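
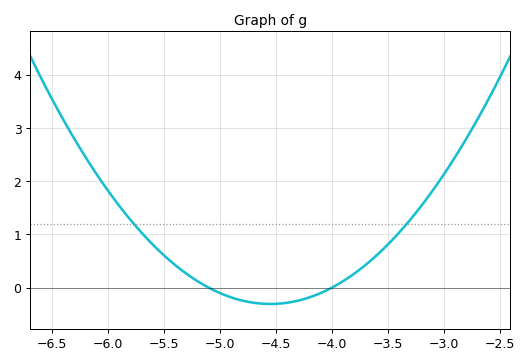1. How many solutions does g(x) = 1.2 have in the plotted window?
2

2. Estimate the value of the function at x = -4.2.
-0.182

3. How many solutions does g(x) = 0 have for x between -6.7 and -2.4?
2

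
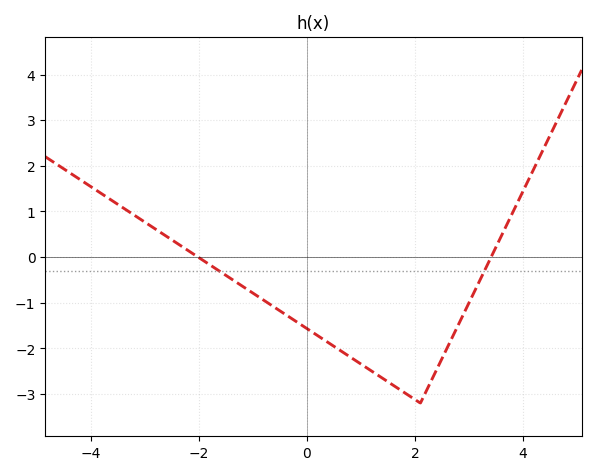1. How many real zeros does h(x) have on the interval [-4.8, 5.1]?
2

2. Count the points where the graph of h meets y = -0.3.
2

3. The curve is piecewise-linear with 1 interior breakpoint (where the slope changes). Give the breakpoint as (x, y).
(2.1, -3.2)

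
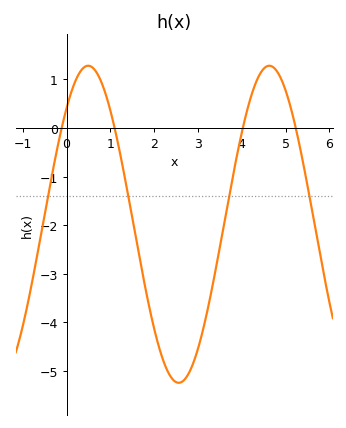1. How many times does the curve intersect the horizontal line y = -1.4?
4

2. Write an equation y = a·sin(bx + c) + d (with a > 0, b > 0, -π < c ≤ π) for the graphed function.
y = 3.26sin(1.5x + 0.82) - 1.98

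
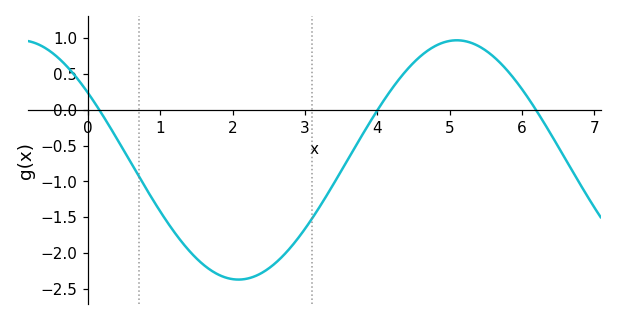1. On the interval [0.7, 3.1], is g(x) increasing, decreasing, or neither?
neither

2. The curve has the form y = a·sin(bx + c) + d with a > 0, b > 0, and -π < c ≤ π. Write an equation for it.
y = 1.67sin(1.04x + 2.55) - 0.7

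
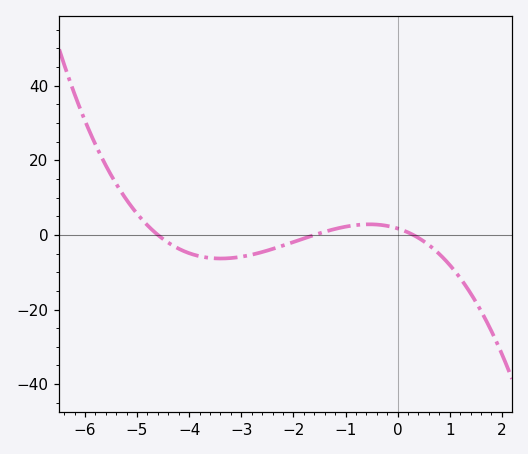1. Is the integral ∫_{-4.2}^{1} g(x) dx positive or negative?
negative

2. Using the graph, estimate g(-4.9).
4.07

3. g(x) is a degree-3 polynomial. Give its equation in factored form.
y = -0.79(x + 4.6)(x + 1.6)(x - 0.3)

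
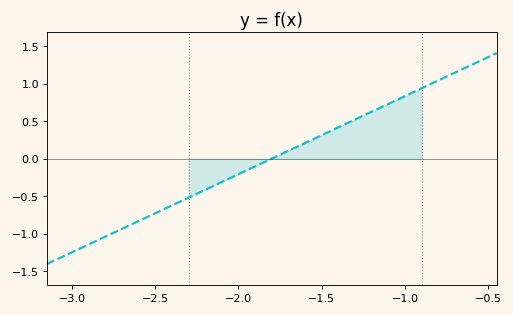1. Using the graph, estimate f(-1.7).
0.1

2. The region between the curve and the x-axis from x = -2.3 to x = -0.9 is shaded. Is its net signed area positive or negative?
positive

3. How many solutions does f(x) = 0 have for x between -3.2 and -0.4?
1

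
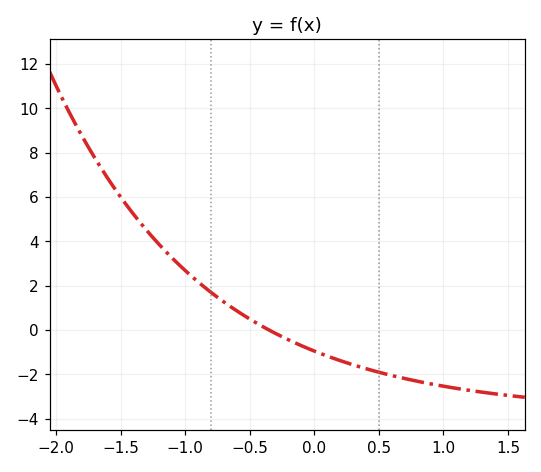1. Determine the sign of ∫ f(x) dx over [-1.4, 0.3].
positive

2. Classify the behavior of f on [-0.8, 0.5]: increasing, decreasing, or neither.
decreasing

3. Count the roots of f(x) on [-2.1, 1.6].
1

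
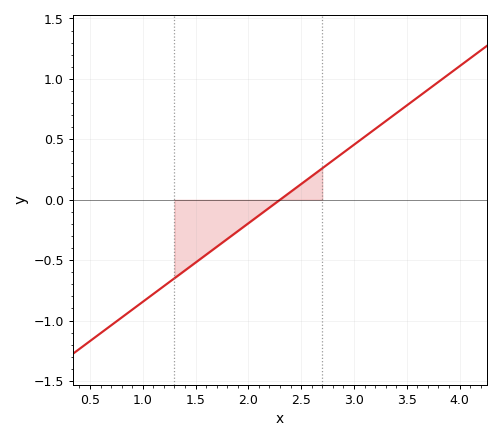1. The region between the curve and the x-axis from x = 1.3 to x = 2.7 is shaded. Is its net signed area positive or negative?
negative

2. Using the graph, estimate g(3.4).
0.715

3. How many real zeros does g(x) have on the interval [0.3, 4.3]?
1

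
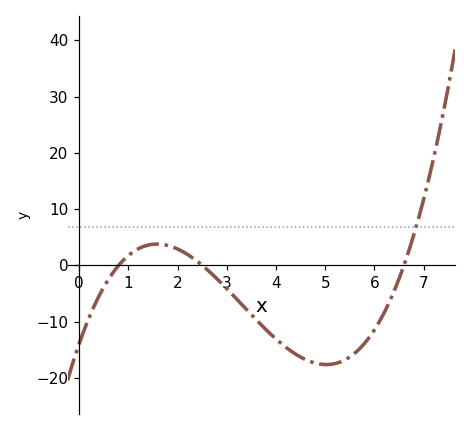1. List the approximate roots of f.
0.8, 2.4, 6.6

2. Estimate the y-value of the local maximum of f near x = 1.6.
4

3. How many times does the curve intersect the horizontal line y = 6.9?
1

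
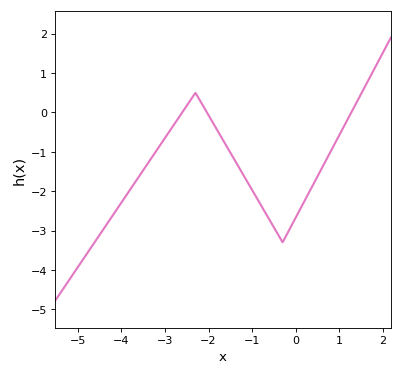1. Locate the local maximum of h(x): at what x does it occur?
-2.3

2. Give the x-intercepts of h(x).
-2.6, -2.04, 1.28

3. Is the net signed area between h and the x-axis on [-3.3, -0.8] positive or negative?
negative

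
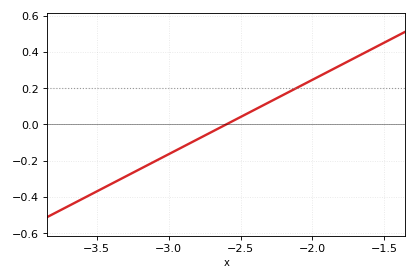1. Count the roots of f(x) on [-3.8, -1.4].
1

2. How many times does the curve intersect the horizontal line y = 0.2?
1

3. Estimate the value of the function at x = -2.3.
0.123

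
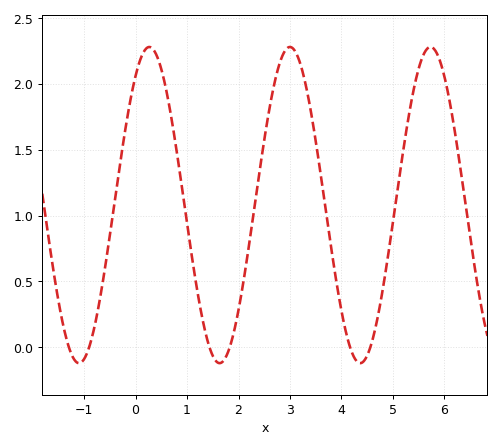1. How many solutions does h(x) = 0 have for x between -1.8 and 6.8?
6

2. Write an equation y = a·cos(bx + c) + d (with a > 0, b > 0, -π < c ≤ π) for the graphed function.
y = 1.2cos(2.3x - 0.612) + 1.08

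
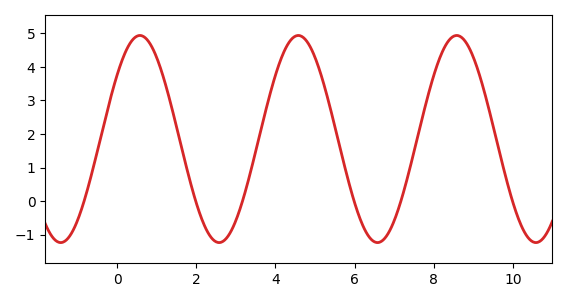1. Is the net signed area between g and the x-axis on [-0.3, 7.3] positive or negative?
positive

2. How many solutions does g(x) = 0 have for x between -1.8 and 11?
6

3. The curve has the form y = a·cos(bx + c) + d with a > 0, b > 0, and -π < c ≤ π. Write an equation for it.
y = 3.09cos(1.57x - 0.902) + 1.85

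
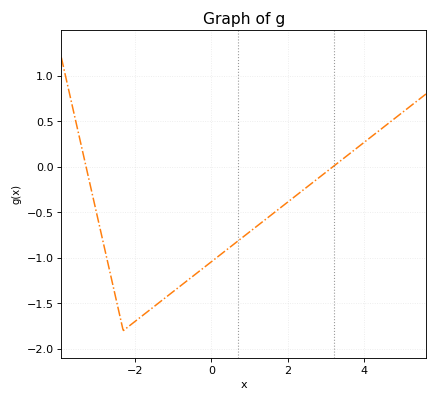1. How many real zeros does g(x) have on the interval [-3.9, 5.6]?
2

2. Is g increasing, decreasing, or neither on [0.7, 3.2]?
increasing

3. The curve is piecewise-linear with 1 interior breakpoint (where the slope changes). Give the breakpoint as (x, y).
(-2.3, -1.8)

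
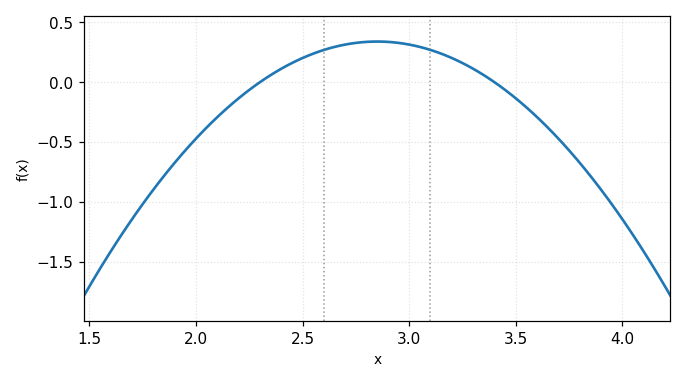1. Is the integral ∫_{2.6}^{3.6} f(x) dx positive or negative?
positive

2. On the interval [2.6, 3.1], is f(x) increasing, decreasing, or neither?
neither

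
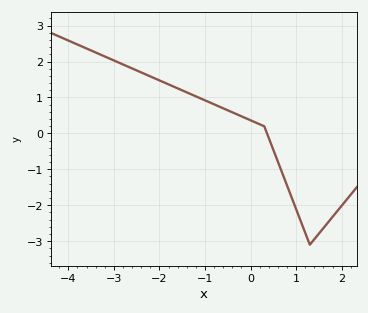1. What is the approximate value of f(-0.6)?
0.699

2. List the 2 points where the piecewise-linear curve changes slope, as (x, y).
(0.3, 0.2); (1.3, -3.1)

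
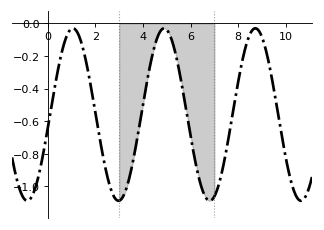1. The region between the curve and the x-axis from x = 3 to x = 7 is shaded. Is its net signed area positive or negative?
negative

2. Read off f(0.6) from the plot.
-0.18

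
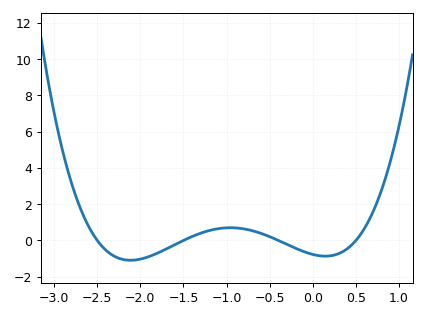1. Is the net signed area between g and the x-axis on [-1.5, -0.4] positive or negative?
positive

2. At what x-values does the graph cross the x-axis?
-2.5, -1.5, -0.4, 0.5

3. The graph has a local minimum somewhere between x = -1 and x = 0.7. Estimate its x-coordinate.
0.145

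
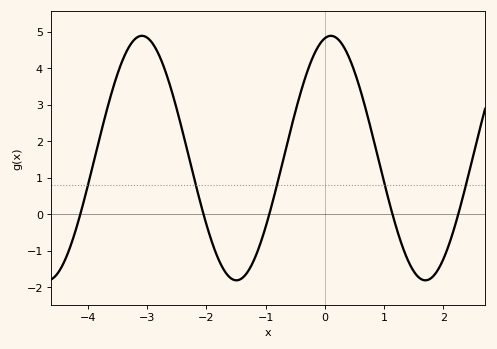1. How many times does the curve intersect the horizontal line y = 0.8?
5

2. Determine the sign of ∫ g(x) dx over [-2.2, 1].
positive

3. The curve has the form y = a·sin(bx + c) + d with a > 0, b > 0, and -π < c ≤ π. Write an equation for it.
y = 3.35sin(2x + 1.4) + 1.54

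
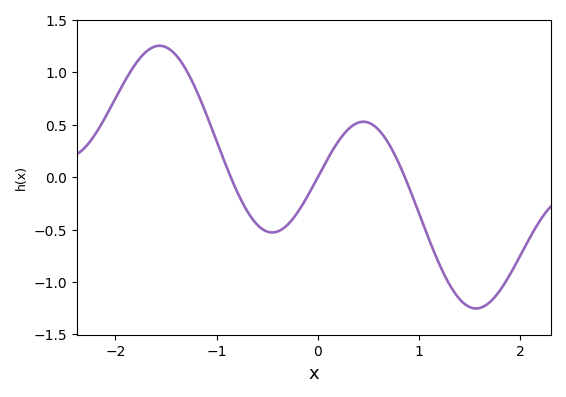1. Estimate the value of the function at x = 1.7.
-1.2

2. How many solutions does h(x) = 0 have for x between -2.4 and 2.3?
3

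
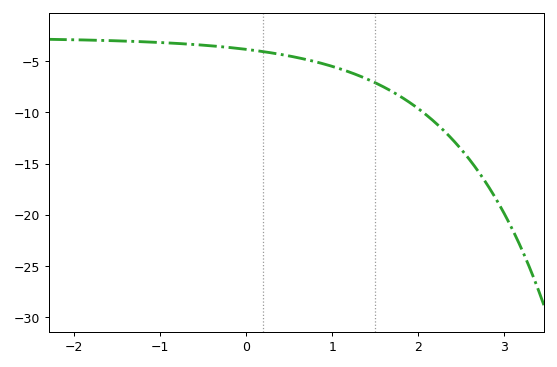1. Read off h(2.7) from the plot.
-15.8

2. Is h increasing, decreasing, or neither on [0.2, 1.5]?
decreasing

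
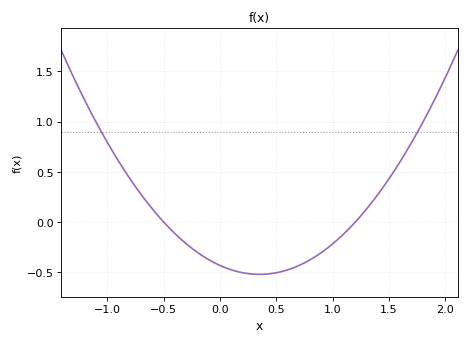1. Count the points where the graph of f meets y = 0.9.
2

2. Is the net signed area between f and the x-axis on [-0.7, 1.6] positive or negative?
negative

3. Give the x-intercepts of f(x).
-0.5, 1.2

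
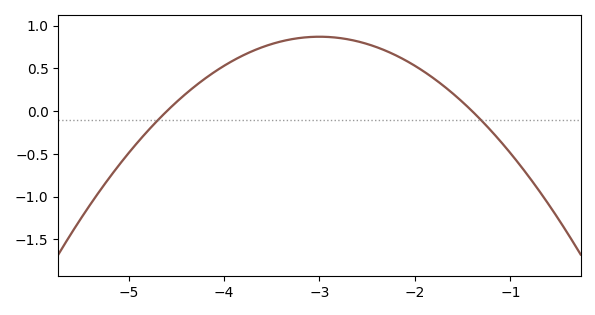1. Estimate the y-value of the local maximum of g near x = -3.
0.85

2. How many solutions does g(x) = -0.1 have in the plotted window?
2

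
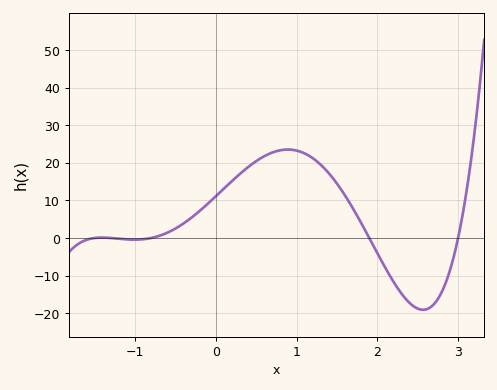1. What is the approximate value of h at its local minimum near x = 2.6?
-19.1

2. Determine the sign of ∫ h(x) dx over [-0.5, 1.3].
positive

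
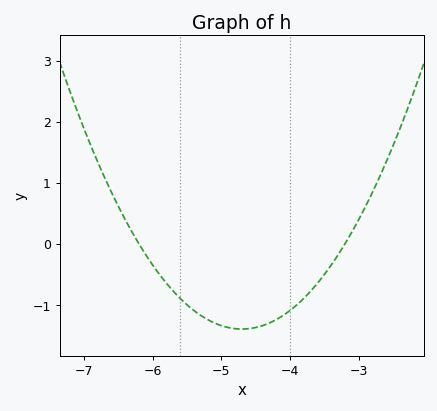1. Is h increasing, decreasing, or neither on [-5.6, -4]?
neither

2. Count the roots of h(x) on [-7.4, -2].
2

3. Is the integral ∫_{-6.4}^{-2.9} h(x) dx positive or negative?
negative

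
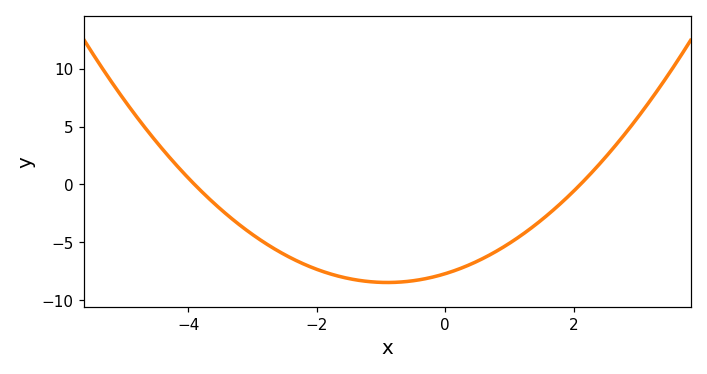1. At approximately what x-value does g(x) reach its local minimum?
-0.9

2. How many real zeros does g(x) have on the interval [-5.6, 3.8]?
2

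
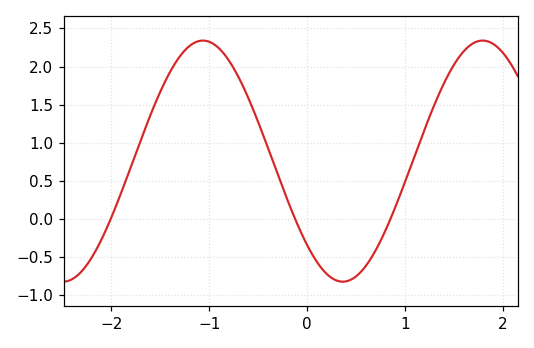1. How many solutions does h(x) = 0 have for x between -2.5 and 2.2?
3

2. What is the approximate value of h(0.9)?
0.157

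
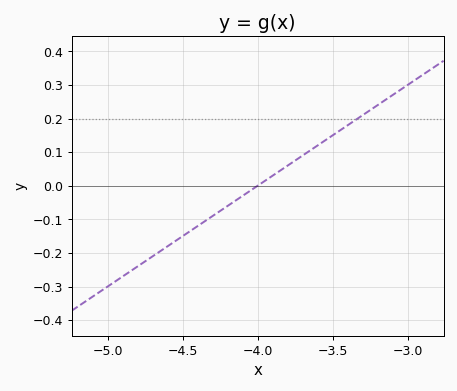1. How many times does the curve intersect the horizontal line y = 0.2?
1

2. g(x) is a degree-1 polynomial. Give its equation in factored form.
y = 0.3(x + 4)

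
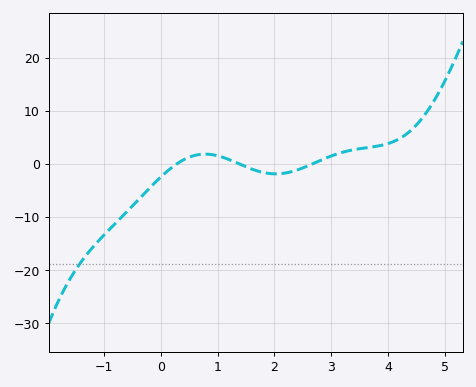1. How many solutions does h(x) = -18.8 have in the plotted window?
1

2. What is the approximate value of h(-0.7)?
-10.1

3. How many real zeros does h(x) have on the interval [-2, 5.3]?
3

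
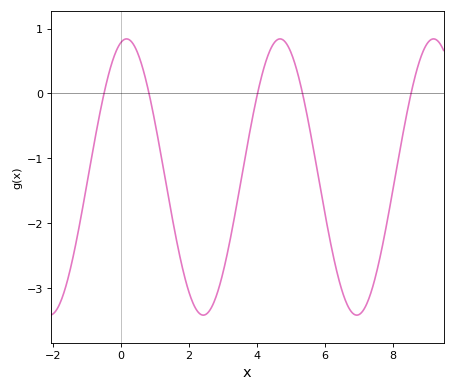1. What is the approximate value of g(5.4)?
-0.141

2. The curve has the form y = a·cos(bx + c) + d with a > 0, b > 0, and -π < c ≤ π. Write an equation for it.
y = 2.13cos(1.39x - 0.222) - 1.29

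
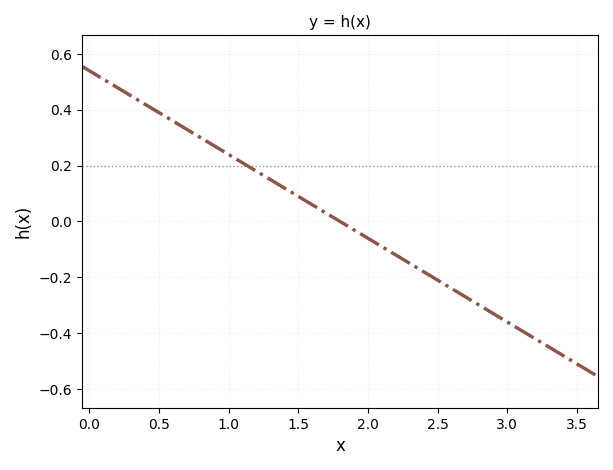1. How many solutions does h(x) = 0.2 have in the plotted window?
1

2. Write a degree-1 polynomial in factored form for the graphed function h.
y = -0.3(x - 1.8)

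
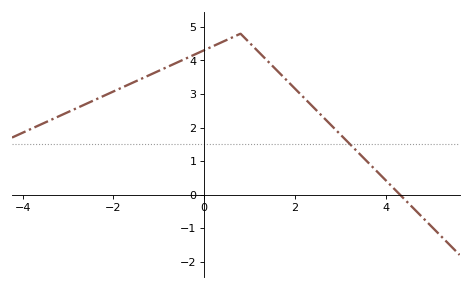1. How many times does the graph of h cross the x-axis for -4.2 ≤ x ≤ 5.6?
1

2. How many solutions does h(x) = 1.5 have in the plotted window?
1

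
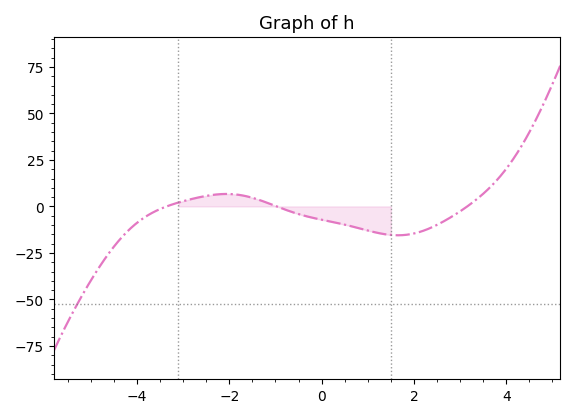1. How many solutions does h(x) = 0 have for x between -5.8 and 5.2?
3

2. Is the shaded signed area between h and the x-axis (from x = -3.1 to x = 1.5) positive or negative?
negative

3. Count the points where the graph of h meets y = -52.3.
1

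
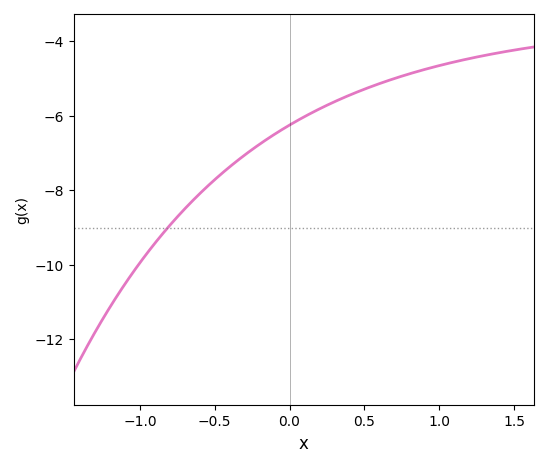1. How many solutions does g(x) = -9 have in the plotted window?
1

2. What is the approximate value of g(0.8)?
-4.8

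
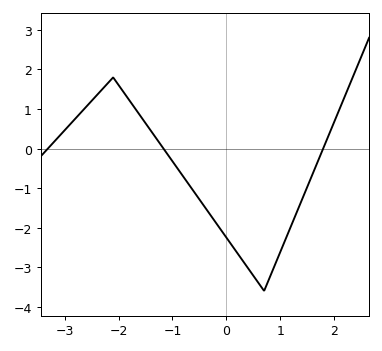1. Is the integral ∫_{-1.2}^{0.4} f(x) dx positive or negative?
negative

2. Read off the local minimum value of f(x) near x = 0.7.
-3.6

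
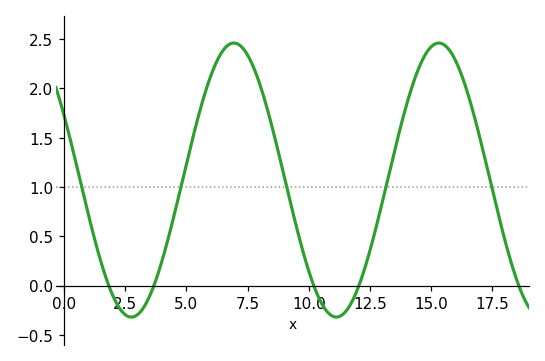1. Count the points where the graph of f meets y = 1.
5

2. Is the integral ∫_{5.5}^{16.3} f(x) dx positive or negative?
positive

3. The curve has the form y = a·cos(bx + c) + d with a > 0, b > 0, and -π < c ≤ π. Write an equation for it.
y = 1.39cos(0.75x + 1.08) + 1.07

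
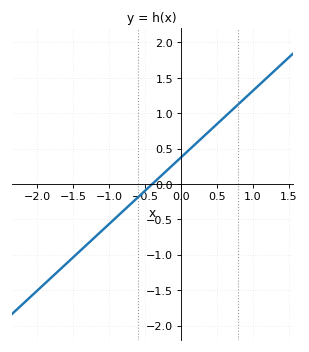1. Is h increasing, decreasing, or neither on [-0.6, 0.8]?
increasing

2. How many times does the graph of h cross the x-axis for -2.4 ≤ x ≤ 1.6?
1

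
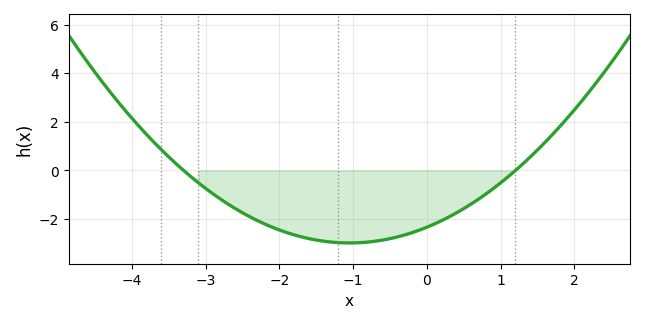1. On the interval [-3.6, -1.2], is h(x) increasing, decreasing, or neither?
decreasing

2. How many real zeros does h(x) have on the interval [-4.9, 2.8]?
2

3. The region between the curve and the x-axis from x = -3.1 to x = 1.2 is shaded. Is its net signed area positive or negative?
negative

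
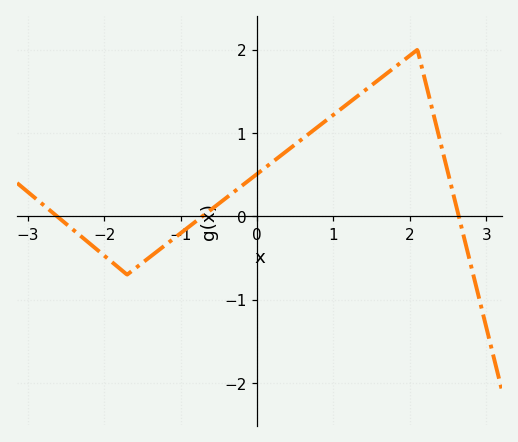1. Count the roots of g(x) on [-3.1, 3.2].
3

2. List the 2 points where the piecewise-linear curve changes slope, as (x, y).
(-1.7, -0.7); (2.1, 2)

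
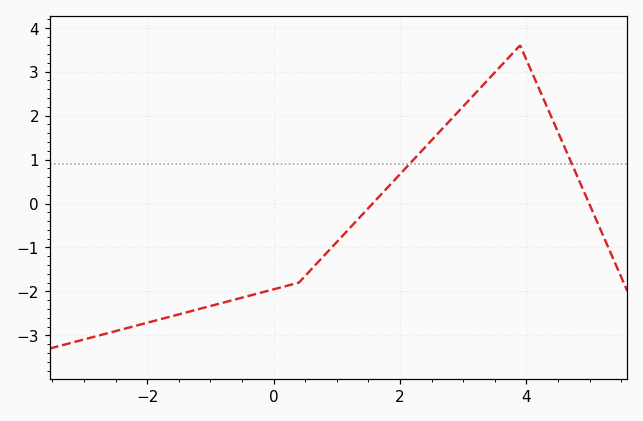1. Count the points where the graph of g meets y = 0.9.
2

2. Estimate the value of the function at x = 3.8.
3.4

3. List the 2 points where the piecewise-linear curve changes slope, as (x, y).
(0.4, -1.8); (3.9, 3.6)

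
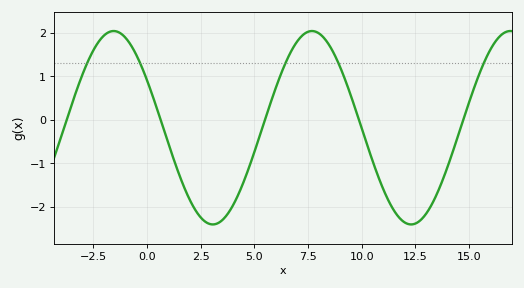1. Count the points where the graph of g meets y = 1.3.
5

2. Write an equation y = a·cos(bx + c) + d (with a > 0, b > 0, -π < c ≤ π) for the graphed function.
y = 2.22cos(0.68x + 1.1) - 0.18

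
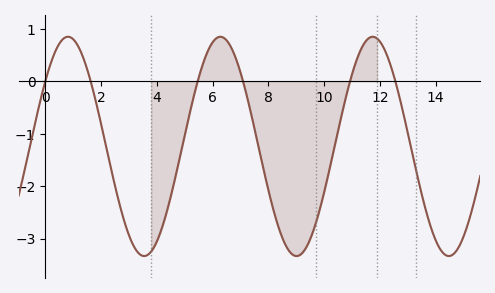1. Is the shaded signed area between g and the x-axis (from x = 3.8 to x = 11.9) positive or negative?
negative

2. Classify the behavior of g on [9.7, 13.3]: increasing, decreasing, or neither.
neither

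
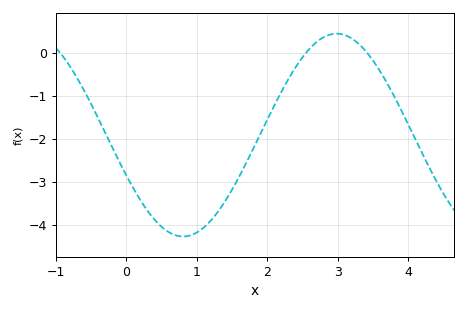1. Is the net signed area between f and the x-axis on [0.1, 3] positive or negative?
negative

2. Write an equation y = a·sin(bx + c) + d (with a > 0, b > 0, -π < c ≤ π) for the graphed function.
y = 2.36sin(1.4x - 2.7) - 1.91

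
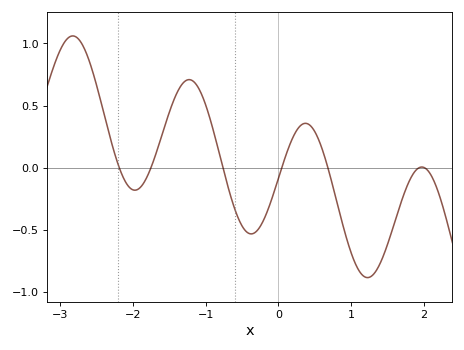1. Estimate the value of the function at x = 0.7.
-0.05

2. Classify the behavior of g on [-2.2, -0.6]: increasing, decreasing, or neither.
neither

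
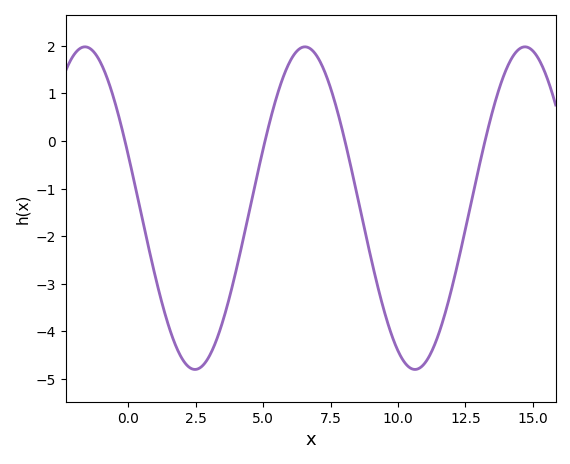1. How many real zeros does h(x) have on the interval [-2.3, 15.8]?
4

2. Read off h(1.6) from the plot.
-4.07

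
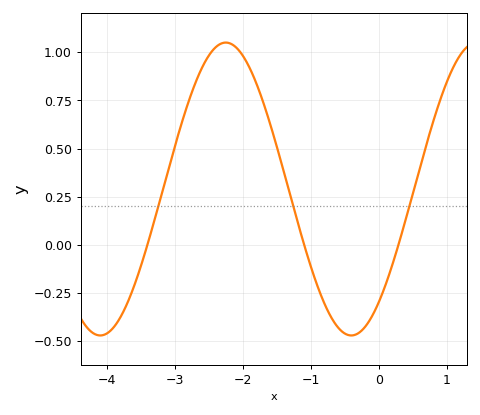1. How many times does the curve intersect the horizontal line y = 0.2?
3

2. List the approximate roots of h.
-3.41, -1.1, 0.288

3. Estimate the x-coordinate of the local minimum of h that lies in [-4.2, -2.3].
-4.1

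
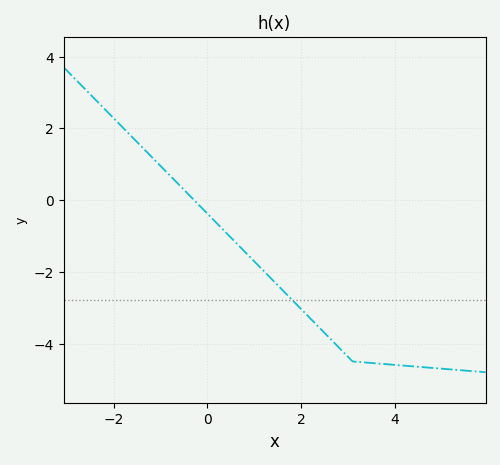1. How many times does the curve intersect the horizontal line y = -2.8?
1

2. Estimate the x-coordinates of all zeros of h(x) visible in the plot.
-0.284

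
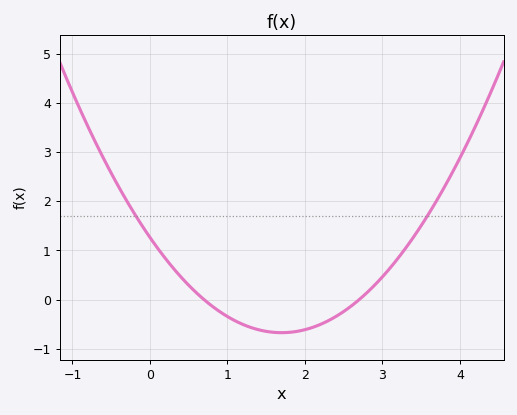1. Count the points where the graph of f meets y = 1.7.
2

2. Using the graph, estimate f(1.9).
-0.643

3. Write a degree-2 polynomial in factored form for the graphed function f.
y = 0.67(x - 0.7)(x - 2.7)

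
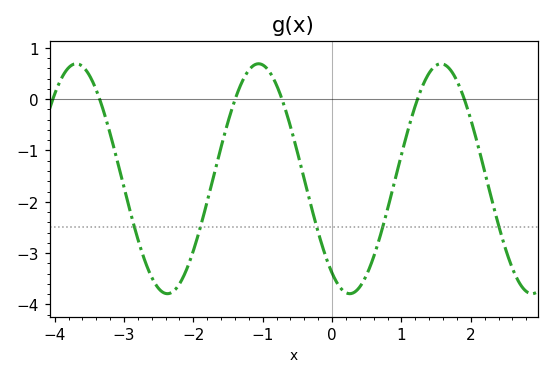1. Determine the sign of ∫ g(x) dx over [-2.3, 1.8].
negative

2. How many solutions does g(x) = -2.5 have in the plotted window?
5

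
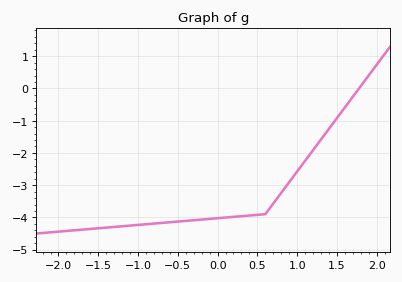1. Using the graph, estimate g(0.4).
-3.9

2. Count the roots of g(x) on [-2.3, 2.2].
1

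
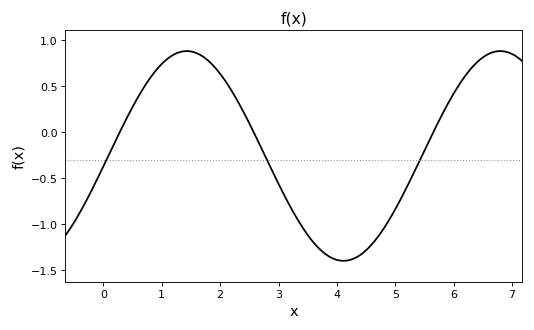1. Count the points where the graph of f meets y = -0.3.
3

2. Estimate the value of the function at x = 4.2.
-1.39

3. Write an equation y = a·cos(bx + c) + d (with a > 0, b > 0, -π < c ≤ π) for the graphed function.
y = 1.14cos(1.17x - 1.67) - 0.26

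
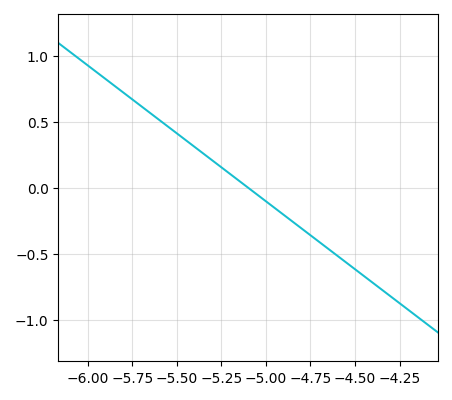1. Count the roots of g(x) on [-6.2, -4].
1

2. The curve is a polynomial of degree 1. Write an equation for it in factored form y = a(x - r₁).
y = -1.03(x + 5.1)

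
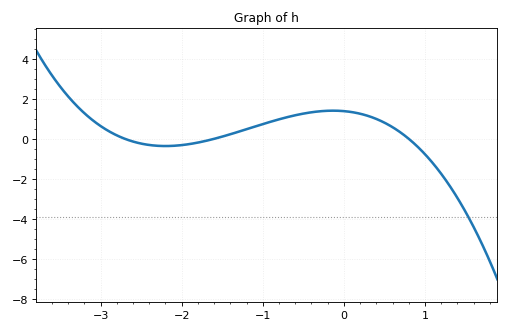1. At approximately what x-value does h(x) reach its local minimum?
-2.2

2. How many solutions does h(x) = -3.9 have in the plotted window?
1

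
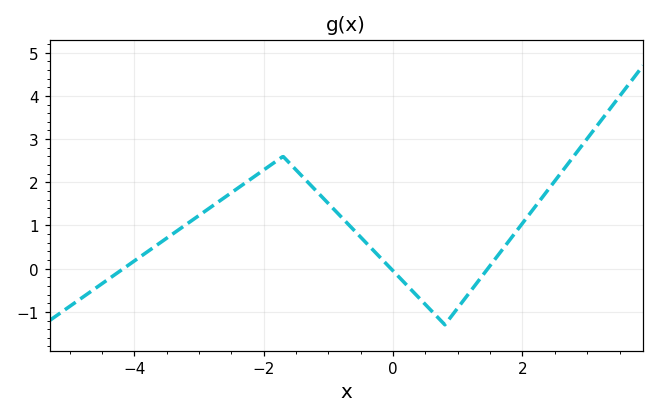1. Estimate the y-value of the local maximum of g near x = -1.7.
2.6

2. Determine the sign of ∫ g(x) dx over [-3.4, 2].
positive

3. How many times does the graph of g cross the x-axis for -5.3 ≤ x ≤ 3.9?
3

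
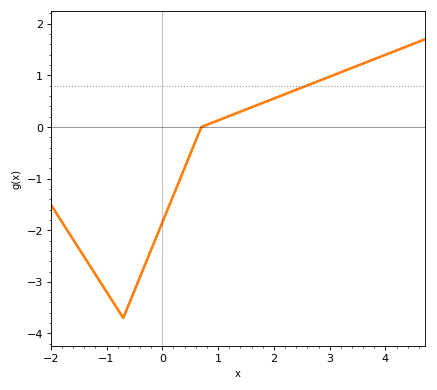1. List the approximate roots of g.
0.7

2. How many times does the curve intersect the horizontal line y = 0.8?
1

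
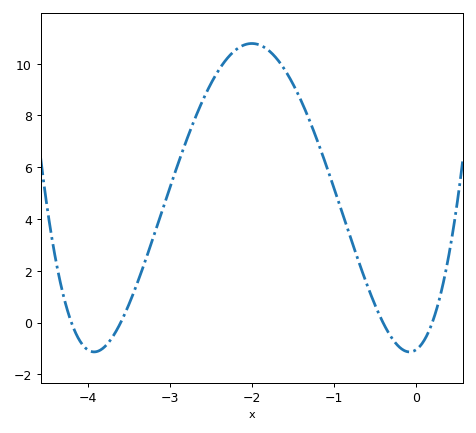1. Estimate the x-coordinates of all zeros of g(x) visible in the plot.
-4.2, -3.6, -0.4, 0.2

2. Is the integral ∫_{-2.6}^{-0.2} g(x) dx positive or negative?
positive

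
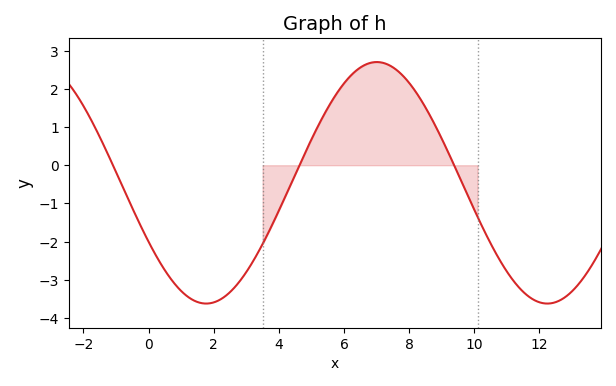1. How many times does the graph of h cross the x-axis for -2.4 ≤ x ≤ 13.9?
3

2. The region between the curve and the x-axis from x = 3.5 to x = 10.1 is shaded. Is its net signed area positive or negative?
positive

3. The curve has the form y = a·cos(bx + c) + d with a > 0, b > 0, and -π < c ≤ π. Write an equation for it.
y = 3.16cos(0.6x + 2.08) - 0.46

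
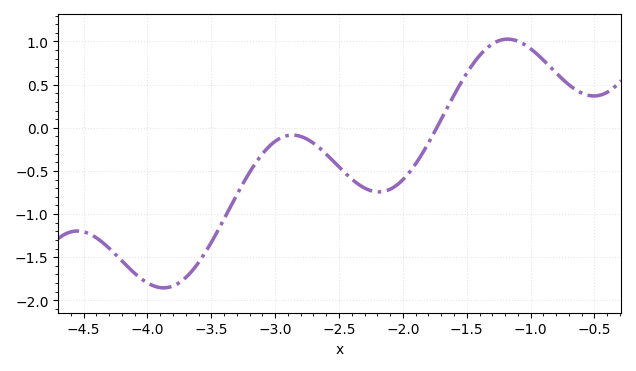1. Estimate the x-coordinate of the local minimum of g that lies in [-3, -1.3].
-2.19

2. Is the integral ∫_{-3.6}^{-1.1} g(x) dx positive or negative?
negative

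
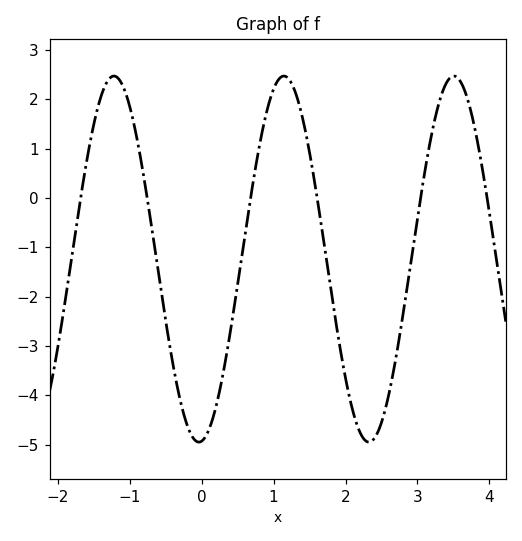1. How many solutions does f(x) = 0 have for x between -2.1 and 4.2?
6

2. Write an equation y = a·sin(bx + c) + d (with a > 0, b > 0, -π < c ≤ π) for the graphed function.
y = 3.71sin(2.66x - 1.47) - 1.24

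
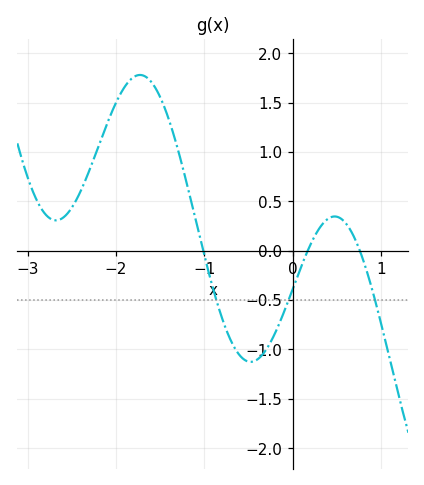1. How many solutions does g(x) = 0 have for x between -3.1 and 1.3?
3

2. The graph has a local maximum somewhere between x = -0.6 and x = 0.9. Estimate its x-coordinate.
0.5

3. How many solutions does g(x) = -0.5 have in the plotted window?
3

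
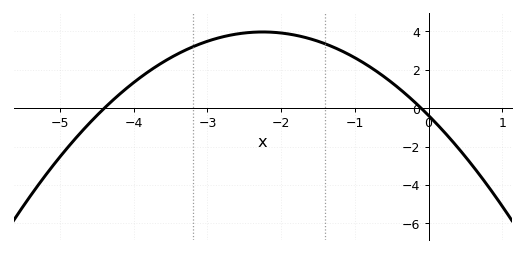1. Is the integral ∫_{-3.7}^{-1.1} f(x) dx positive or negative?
positive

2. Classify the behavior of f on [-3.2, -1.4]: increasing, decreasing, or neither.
neither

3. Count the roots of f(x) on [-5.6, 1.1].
2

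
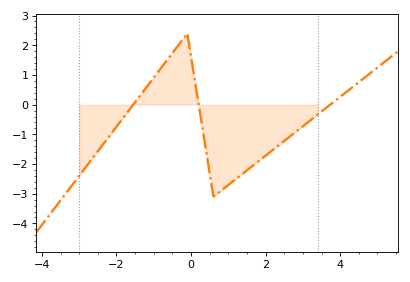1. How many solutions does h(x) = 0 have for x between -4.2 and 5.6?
3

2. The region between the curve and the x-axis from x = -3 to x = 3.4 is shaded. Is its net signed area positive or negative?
negative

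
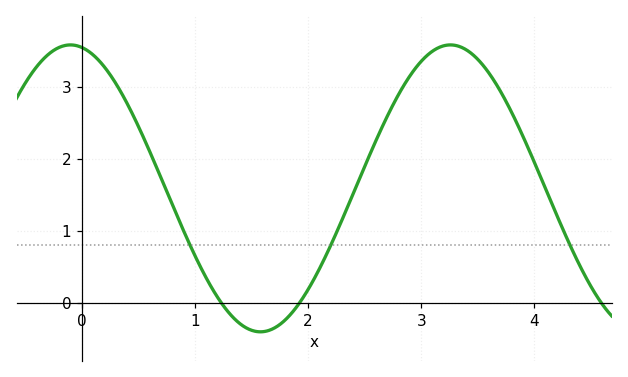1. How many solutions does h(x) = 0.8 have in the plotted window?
3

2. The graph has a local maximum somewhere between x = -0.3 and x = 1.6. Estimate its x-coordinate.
-0.103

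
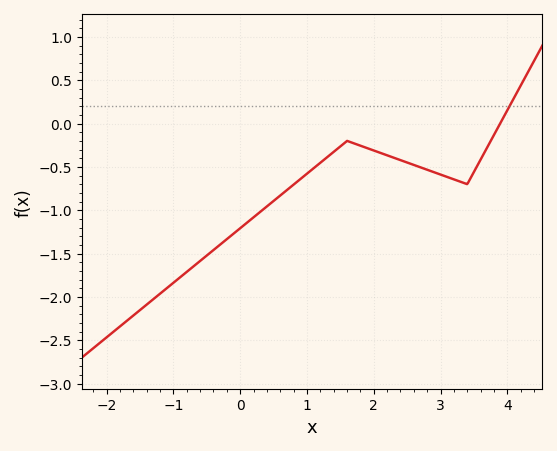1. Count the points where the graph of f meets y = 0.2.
1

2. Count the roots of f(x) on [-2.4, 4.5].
1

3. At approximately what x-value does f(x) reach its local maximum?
1.6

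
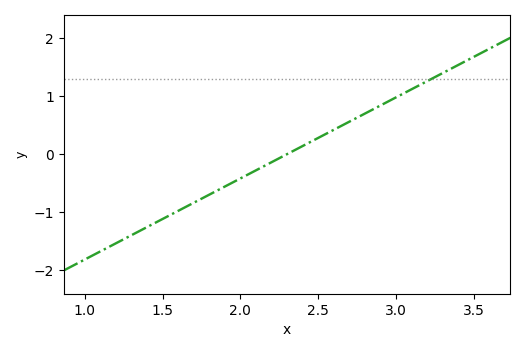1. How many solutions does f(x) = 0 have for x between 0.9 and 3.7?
1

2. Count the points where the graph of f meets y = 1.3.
1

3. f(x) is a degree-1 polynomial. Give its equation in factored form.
y = 1.4(x - 2.3)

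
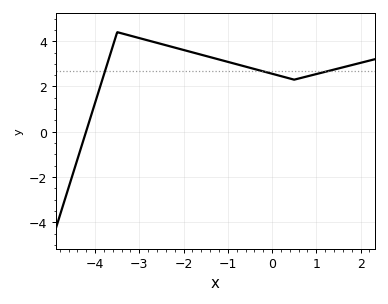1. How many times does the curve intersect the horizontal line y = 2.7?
3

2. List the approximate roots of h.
-4.2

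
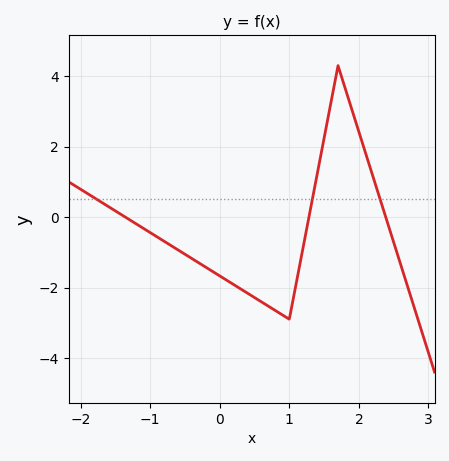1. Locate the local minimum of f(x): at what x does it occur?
0.999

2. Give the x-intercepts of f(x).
-1.36, 1.28, 2.39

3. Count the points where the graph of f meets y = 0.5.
3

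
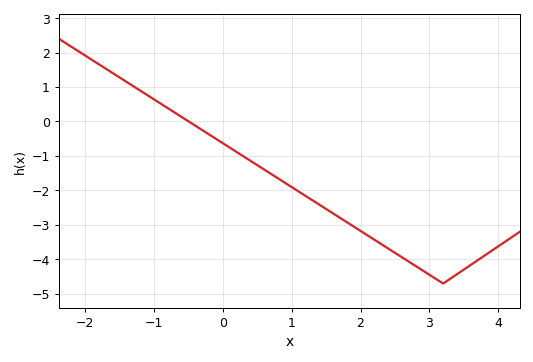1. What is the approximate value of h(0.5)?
-1.3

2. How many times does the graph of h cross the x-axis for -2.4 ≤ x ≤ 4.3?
1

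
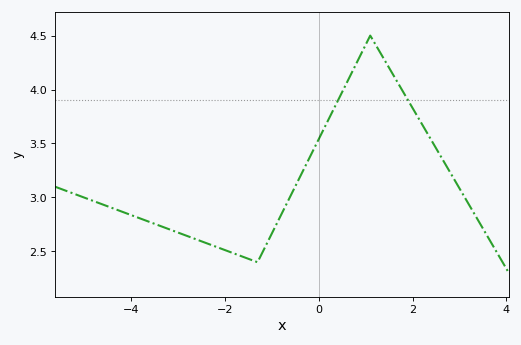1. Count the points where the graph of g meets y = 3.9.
2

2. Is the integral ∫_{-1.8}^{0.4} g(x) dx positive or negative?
positive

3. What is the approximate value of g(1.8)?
3.98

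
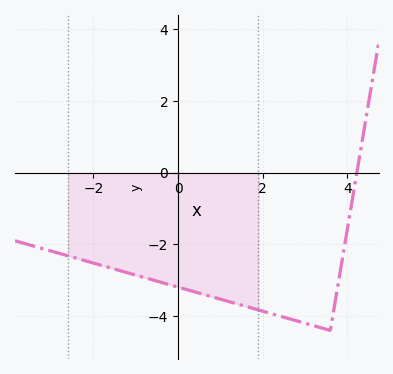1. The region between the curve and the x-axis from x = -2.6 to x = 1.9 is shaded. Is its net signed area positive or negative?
negative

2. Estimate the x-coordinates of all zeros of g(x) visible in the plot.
4.2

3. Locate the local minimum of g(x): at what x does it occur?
3.6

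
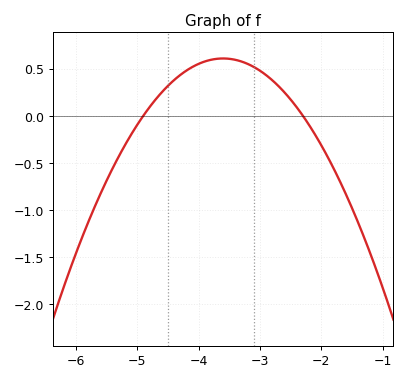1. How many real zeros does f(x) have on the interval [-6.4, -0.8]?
2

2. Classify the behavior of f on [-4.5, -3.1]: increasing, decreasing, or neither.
neither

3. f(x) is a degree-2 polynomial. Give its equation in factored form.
y = -0.36(x + 4.9)(x + 2.3)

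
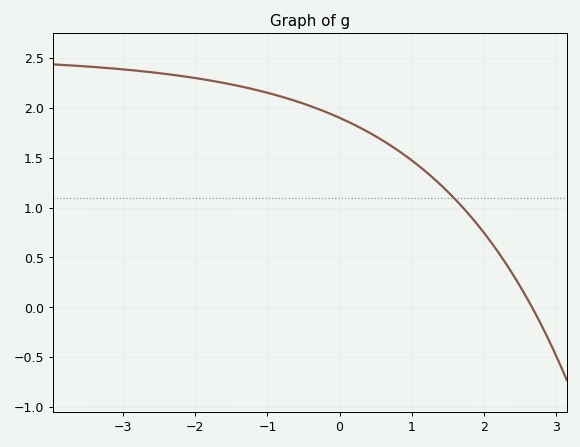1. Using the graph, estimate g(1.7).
1.01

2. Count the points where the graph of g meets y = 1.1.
1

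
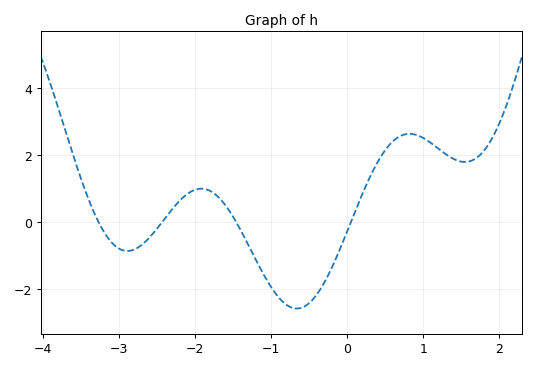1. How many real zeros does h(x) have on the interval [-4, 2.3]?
4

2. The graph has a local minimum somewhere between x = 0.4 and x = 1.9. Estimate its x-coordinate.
1.55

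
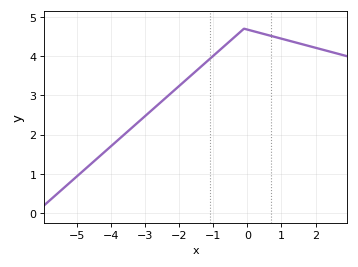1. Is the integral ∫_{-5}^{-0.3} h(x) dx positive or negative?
positive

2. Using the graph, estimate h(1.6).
4.31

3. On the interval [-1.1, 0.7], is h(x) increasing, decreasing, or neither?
neither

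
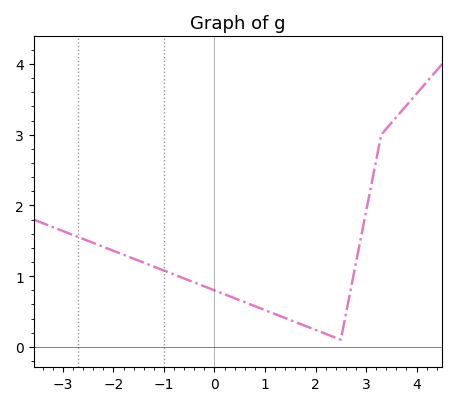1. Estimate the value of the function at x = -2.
1.36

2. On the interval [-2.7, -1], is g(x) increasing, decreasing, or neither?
decreasing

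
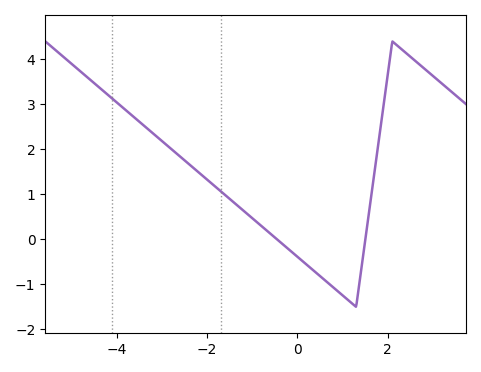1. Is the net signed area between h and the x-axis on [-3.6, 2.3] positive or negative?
positive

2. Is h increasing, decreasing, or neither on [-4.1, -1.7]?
decreasing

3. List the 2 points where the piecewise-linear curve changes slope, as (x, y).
(1.3, -1.5); (2.1, 4.4)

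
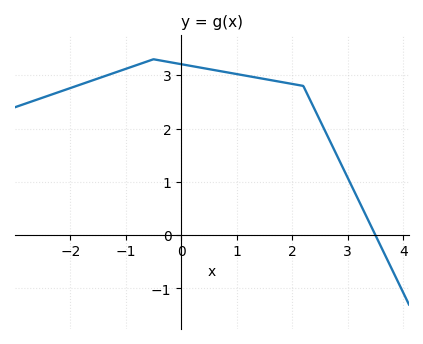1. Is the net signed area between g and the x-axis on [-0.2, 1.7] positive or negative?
positive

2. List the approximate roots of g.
3.5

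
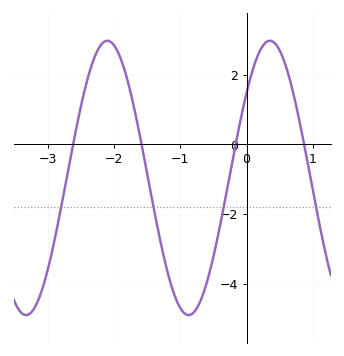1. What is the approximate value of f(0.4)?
2.94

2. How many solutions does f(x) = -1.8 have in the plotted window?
4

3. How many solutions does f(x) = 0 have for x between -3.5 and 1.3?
4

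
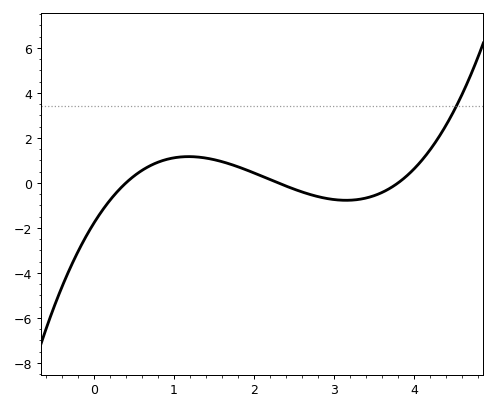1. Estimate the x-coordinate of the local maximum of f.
1.2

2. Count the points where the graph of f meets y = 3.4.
1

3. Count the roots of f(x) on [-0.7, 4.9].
3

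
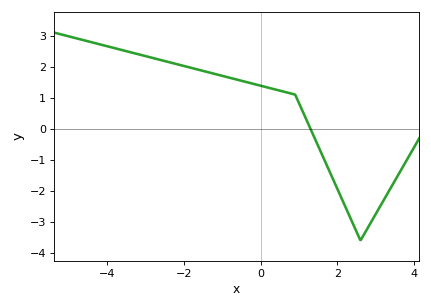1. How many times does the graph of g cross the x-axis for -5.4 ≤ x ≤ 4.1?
1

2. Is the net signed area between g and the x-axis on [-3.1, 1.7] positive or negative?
positive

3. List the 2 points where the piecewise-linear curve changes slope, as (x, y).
(0.9, 1.1); (2.6, -3.6)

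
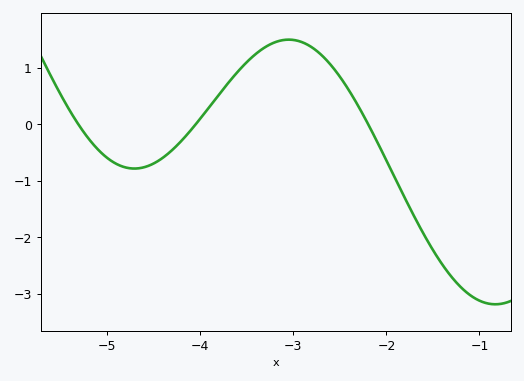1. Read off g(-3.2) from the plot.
1.5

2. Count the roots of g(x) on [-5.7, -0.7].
3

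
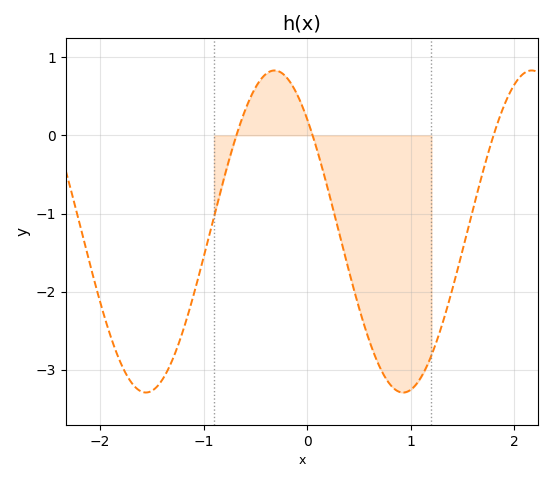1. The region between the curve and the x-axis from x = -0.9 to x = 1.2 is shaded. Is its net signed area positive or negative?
negative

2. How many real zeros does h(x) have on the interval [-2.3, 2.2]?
3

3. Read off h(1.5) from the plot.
-1.47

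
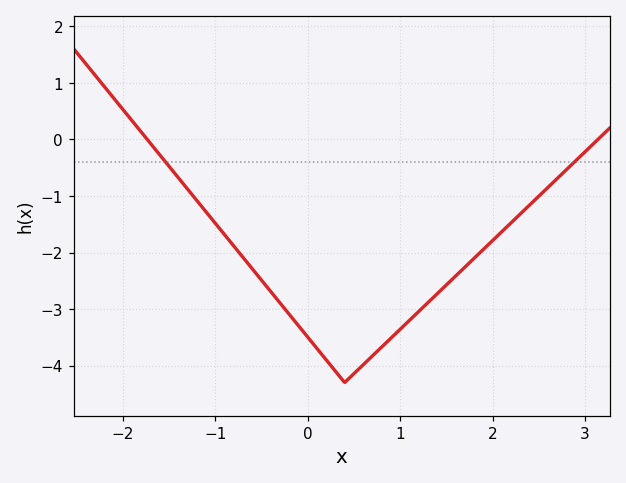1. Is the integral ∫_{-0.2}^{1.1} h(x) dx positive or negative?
negative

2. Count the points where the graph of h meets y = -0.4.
2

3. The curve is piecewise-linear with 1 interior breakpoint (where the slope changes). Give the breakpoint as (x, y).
(0.4, -4.3)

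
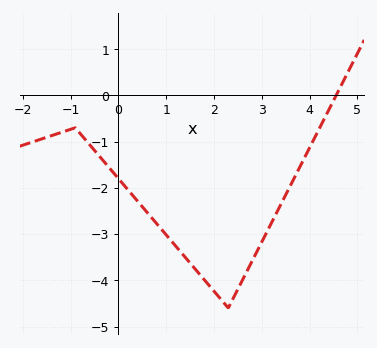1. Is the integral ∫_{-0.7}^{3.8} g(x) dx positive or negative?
negative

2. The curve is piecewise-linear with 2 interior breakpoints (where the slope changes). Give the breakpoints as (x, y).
(-0.9, -0.7); (2.3, -4.6)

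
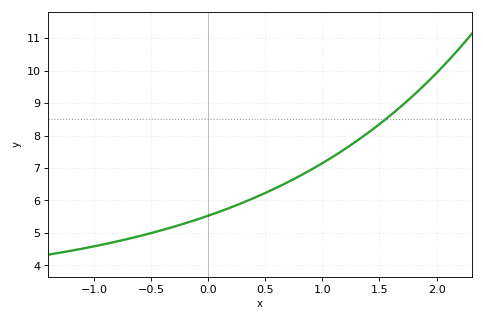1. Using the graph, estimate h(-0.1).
5.41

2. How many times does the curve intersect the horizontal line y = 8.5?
1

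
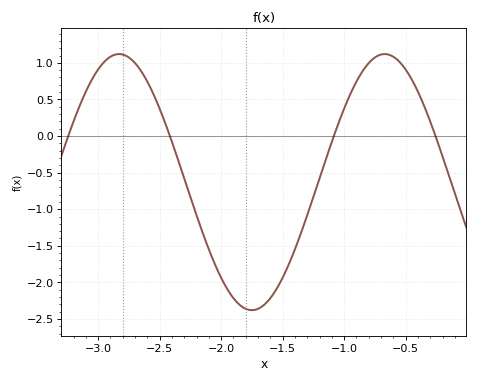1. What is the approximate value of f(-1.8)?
-2.36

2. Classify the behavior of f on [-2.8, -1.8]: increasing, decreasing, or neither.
decreasing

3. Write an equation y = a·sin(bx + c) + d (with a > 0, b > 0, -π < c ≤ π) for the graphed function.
y = 1.75sin(2.91x - 2.76) - 0.63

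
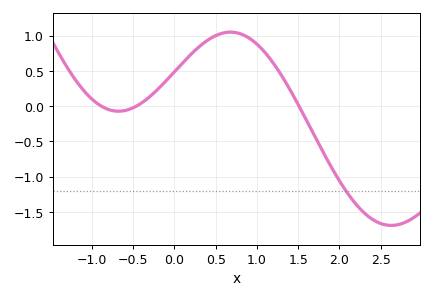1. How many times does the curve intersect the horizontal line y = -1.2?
1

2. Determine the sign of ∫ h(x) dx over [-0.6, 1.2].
positive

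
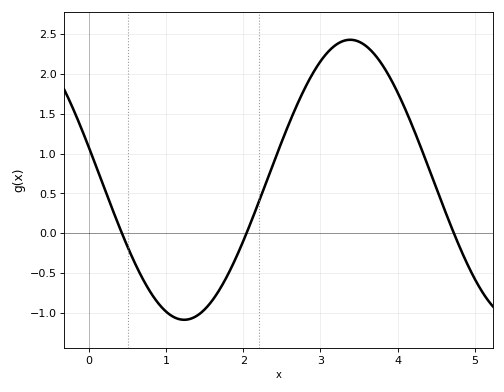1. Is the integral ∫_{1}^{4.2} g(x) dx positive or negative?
positive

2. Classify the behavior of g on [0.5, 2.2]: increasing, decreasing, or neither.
neither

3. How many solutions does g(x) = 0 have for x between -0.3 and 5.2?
3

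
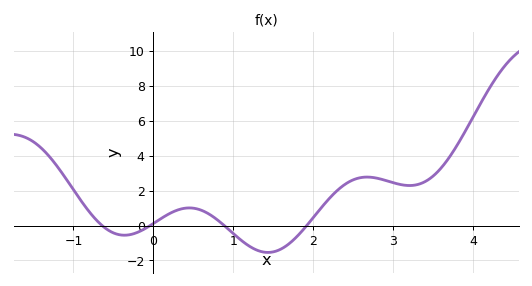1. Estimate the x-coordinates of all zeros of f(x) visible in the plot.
-0.642, -0.04, 0.885, 1.92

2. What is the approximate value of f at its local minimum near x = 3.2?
2.29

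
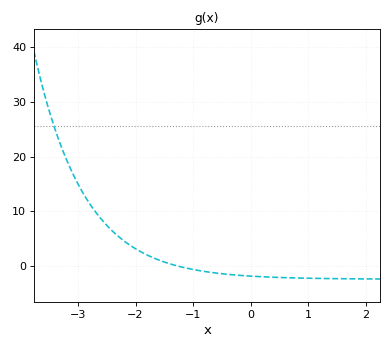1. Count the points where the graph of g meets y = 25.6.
1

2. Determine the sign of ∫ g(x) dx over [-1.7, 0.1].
negative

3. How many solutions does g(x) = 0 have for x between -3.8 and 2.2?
1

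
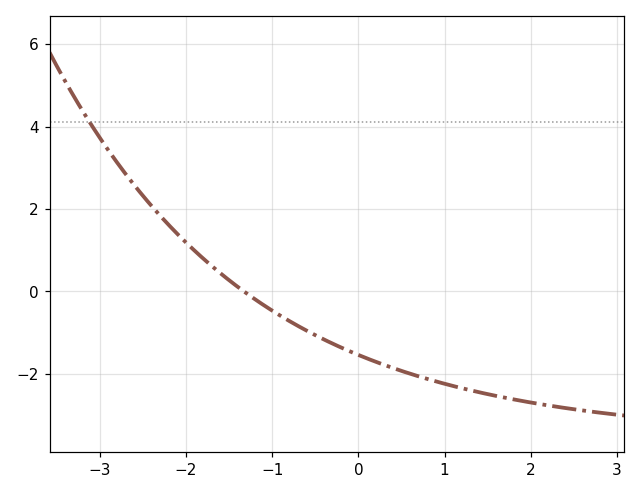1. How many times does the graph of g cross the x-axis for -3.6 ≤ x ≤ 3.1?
1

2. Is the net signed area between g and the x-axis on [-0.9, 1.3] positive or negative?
negative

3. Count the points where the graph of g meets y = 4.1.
1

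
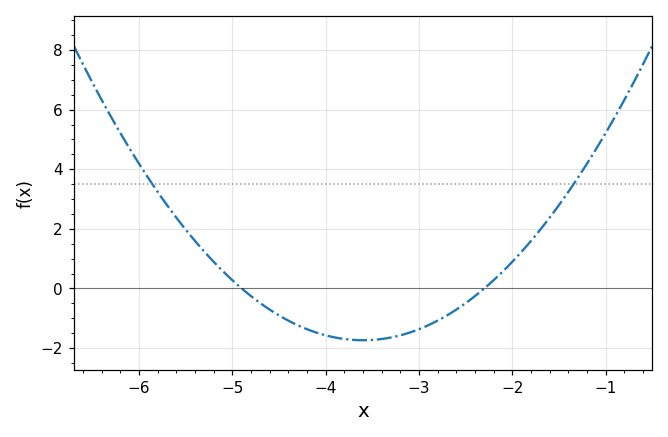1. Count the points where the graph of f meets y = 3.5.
2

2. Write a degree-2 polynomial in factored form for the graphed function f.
y = 1.03(x + 4.9)(x + 2.3)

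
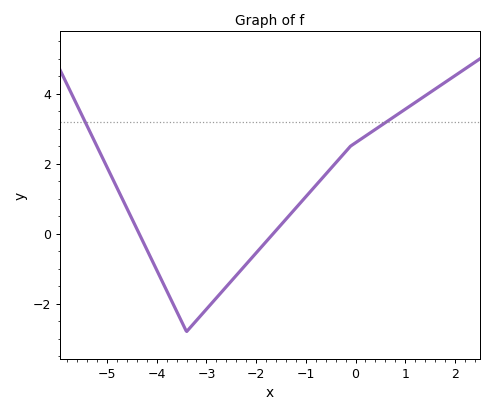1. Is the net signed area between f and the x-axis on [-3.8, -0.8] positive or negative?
negative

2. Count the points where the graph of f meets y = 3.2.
2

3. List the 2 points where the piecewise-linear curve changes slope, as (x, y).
(-3.4, -2.8); (-0.1, 2.5)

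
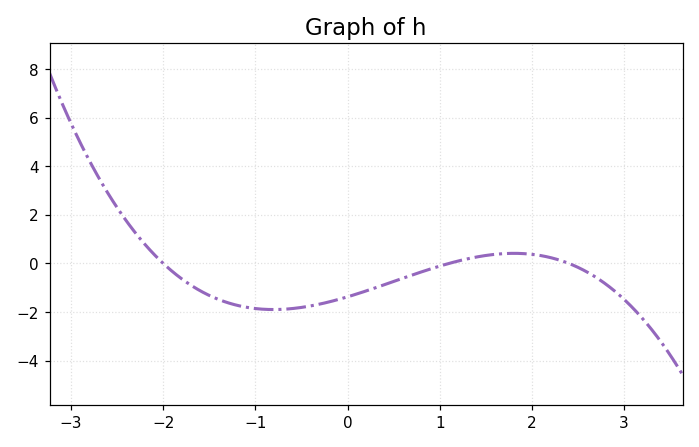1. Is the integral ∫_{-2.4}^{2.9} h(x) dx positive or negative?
negative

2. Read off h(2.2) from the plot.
0.2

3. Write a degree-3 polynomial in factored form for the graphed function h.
y = -0.26(x + 2)(x - 1.1)(x - 2.4)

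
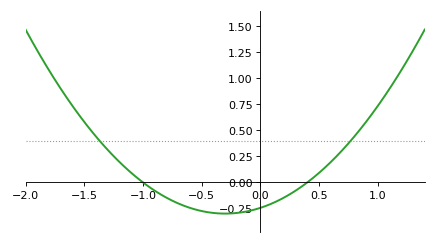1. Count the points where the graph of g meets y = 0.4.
2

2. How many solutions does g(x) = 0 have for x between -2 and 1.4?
2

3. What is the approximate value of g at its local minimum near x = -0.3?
-0.3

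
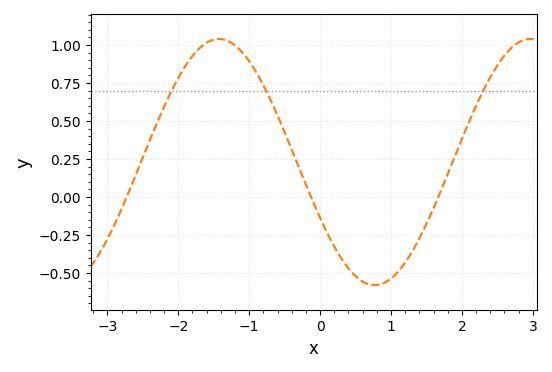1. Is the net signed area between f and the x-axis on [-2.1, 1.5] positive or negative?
positive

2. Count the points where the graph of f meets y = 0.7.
3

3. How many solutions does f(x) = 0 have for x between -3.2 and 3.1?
3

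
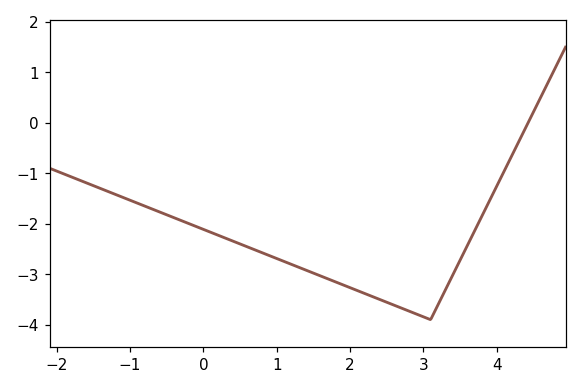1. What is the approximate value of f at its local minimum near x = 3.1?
-3.9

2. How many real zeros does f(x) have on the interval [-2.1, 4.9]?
1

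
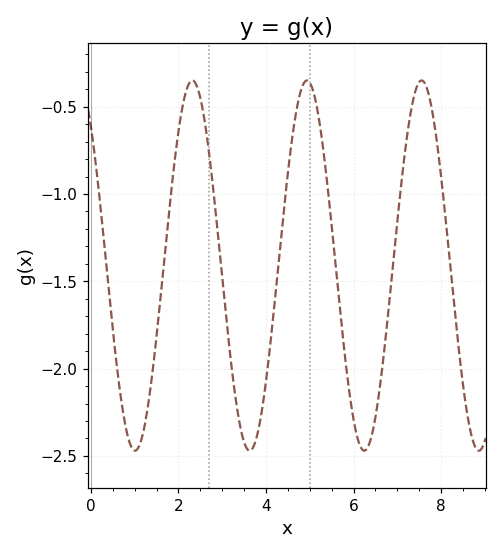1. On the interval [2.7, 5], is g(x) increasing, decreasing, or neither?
neither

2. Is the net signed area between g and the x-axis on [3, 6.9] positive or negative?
negative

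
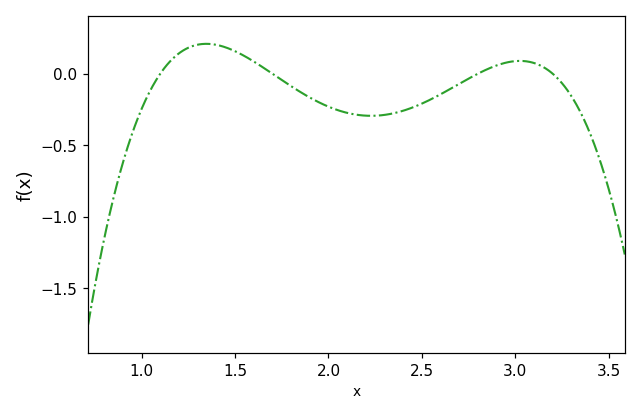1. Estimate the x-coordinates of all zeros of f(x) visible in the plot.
1.1, 1.7, 2.8, 3.2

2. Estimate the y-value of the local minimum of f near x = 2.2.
-0.295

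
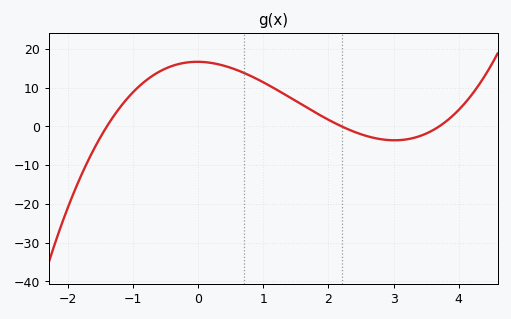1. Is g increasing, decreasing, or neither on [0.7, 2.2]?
decreasing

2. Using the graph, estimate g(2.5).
-2.05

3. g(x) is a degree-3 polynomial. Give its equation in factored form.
y = 1.46(x + 1.4)(x - 2.2)(x - 3.7)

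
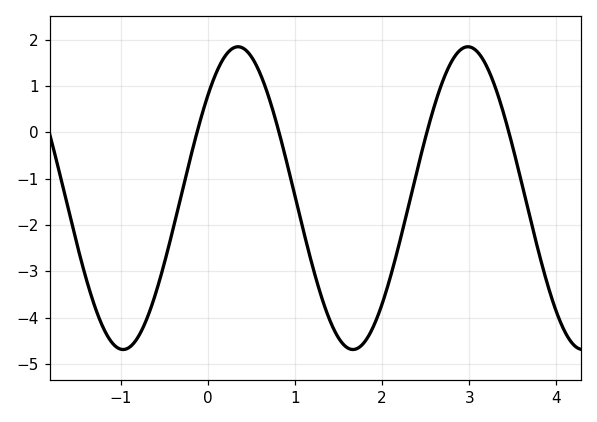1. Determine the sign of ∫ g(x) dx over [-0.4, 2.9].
negative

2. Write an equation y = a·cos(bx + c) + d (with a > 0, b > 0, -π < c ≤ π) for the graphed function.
y = 3.27cos(2.38x - 0.82) - 1.42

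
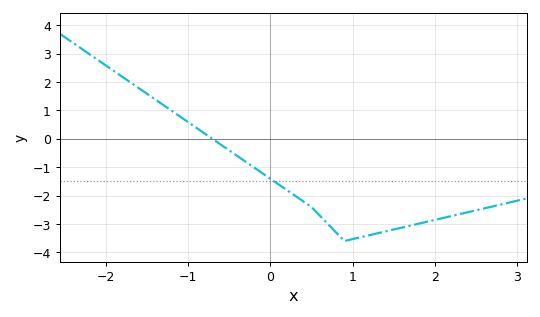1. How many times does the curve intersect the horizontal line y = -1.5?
1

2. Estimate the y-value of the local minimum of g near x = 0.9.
-3.6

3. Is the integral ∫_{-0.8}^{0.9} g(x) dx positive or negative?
negative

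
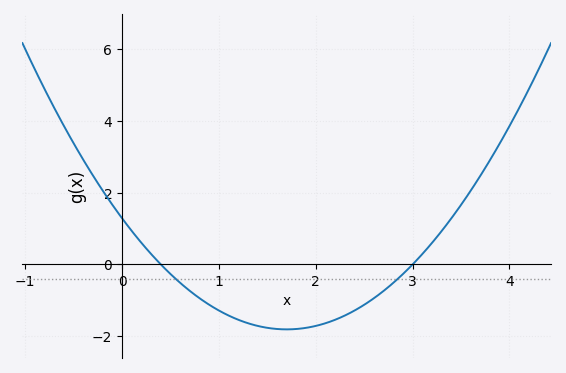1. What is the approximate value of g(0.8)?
-0.942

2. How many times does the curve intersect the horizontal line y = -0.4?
2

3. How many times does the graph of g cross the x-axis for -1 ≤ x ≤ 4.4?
2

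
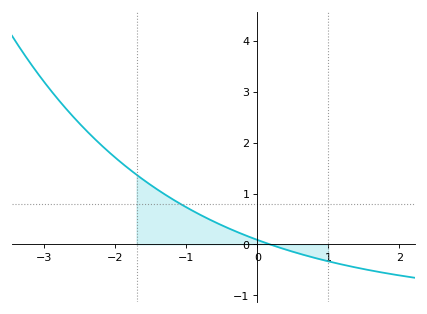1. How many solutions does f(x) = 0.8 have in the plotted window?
1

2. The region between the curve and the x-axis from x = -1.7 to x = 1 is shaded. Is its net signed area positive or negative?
positive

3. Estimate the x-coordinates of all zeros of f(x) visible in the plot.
0.181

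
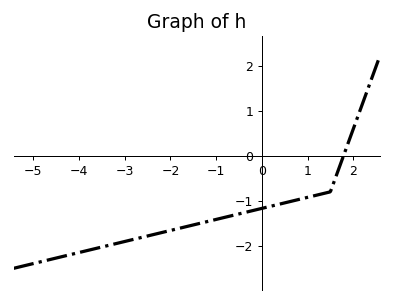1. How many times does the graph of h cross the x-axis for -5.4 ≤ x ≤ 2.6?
1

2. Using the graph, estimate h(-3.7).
-2.1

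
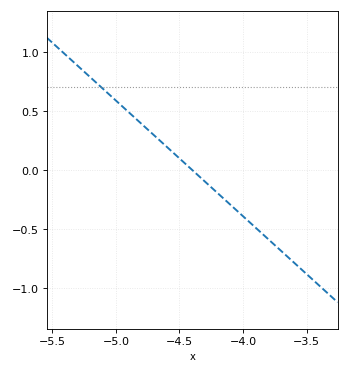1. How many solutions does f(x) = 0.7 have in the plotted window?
1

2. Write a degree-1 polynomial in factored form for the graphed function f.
y = -0.98(x + 4.4)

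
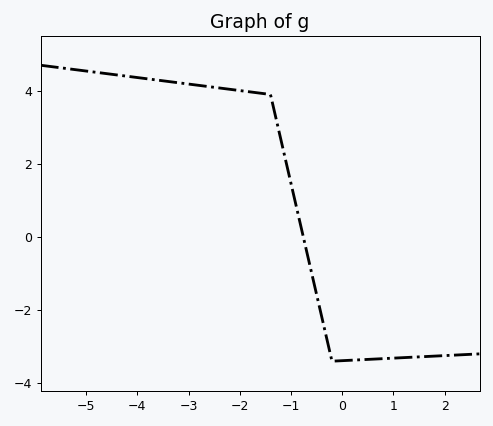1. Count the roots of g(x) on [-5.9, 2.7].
1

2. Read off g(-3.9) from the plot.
4.4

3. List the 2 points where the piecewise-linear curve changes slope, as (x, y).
(-1.4, 3.9); (-0.2, -3.4)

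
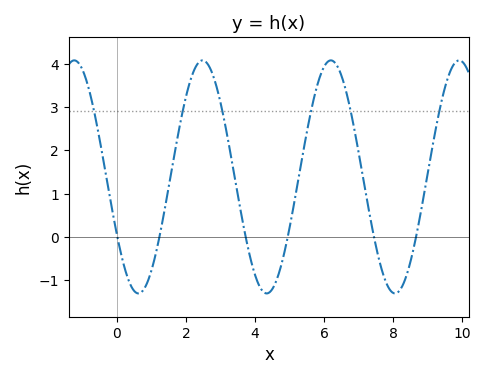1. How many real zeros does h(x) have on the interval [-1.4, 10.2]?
6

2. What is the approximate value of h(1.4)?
0.7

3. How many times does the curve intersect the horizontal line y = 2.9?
6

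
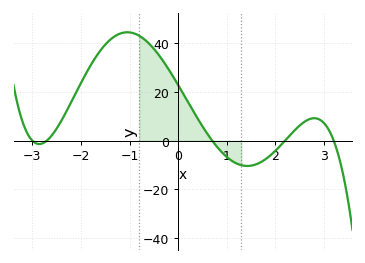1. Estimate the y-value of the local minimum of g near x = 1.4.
-10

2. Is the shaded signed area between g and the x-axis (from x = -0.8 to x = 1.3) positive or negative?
positive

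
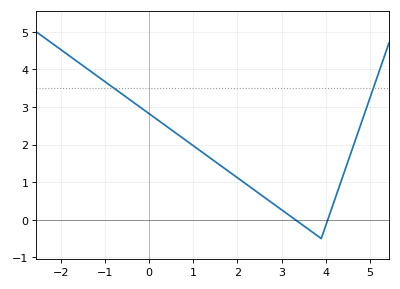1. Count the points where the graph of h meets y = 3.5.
2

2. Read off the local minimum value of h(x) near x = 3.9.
-0.499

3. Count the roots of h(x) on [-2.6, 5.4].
2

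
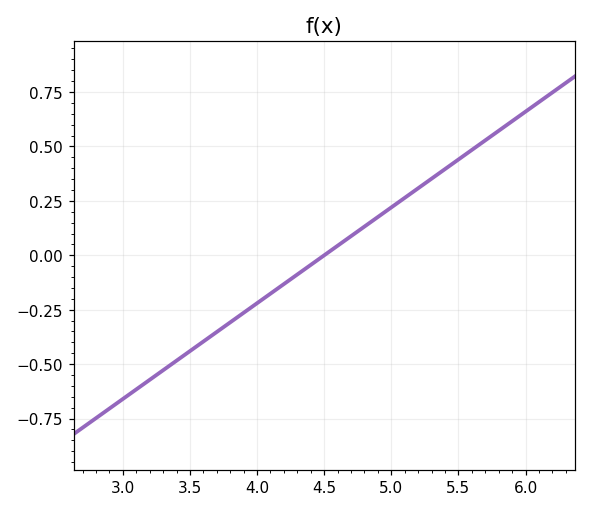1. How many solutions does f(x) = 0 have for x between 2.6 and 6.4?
1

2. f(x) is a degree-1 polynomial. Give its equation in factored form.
y = 0.44(x - 4.5)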